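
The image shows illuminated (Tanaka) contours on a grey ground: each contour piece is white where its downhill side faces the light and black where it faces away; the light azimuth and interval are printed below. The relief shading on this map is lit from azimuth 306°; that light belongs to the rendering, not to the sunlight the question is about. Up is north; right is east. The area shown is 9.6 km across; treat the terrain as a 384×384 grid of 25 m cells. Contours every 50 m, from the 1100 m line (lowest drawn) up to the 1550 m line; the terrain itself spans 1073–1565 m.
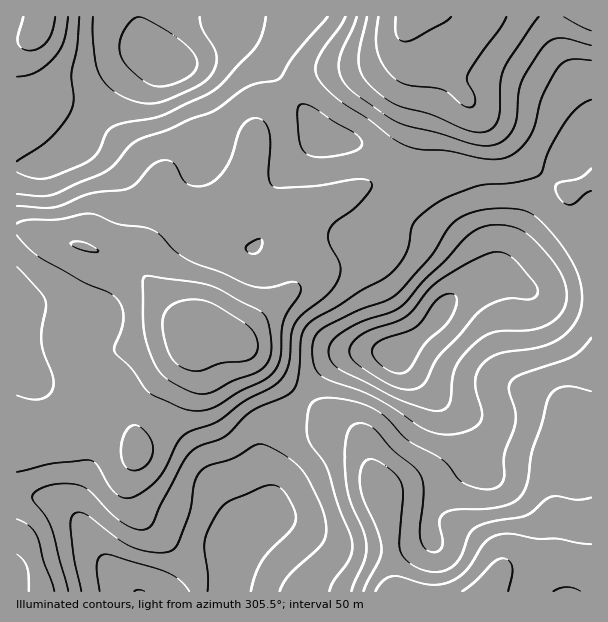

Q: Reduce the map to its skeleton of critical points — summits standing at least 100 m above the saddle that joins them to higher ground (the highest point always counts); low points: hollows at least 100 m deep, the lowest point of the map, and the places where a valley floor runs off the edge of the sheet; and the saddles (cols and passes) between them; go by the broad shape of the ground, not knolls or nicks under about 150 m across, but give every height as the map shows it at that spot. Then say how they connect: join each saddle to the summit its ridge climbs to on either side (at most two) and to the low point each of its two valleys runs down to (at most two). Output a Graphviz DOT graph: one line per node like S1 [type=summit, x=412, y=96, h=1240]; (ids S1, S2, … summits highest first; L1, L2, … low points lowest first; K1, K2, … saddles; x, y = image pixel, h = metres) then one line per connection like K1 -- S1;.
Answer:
graph terrain {
  S1 [type=summit, x=413, y=17, h=1565];
  S2 [type=summit, x=203, y=330, h=1544];
  S3 [type=summit, x=485, y=591, h=1520];
  S4 [type=summit, x=39, y=21, h=1375];
  L1 [type=low, x=396, y=353, h=1073];
  L2 [type=low, x=167, y=63, h=1112];
  L3 [type=low, x=140, y=591, h=1149];
  K1 [type=saddle, x=95, y=437, h=1364];
  K2 [type=saddle, x=402, y=164, h=1331];
  K3 [type=saddle, x=300, y=396, h=1292];
  K4 [type=saddle, x=17, y=167, h=1249];
  K1 -- S2;
  K1 -- L1;
  K1 -- L3;
  K2 -- S1;
  K2 -- S2;
  K2 -- L1;
  K2 -- L2;
  K3 -- S2;
  K3 -- S3;
  K3 -- L1;
  K3 -- L3;
  K4 -- S2;
  K4 -- S4;
  K4 -- L2;
}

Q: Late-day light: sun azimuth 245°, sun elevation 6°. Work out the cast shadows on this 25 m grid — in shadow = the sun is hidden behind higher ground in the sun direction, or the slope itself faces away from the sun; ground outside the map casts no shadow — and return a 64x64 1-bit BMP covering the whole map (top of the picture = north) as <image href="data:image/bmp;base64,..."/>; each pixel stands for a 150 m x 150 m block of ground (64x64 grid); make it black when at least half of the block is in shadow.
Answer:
<image width="64" height="64" href="data:image/bmp;base64,Qk0+AgAAAAAAAD4AAAAoAAAAQAAAAEAAAAABAAEAAAAAAAACAAATCwAAEwsAAAIAAAAAAAAA////AAAAAAAP4AAAABwAAB/gAAAAHgAAH/AAAAA/AAAf8AAAAB8AAB/wAAAAHgAAP+AAAAAcAAA/wAAAADwAAH+AAAAAPAAA/wAAAAA8AAA+AAAAADwAAAAAAAAAPgAAAAAAAAA/AAAAAOAAAH+AAAAA8AAAf4AAAADwAAD/wAAAAPAAAP/AAAAA8AAA/8AAAAAAAAD/wAAAAAAAAf/AAAAAAAAB/8AAAAAAAAP/gAAAAAAAD/+AAAAAAAAf/wAAAAAAA///AAAAAAAP//4AAAAAAB///AAAAAAAH//8AAAAAAA///gAAAAAAD//4AAAAAAA///AAAAAAAP//8AAAAAAB///jAAAAAAH//8eAAAAAA/4Dh4AAAAAD/gADgAAAAAP+AAAAAAAAAPgAAAAAAAAAAAAAAAAAAAAAAAAAAAAAAAAAAAAAAAAAAAAAAAAAAAAAAAAAABwAAAAAAAAAPAAAAAAAAAA8AAAAAAAAAAAAAAAAAAAAAAAAAAAAAAAAAAAAAAAAAAAAAAAAAAAAAAAAAIAAAAAAAAAAgAAAAAAAAAGAAABgAAAAAYAAAfgAAAAAAAAB/AAAAAAAAAP8AAEAAAAAA/4AAYAAAAAD/gB5gAAAAAH+AH4AAAAAAAAA/gAAAAAAAAP+AAAAAAAAA/4AAAAAAAAD/gAAAAAAAAP+AAAAAAAAA=="/>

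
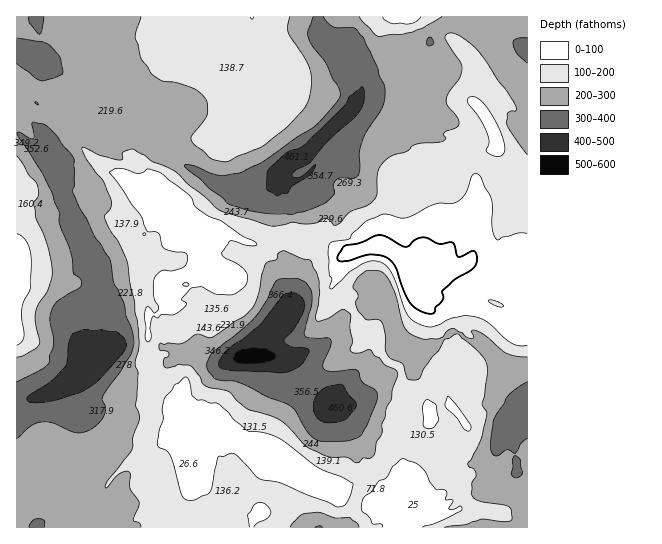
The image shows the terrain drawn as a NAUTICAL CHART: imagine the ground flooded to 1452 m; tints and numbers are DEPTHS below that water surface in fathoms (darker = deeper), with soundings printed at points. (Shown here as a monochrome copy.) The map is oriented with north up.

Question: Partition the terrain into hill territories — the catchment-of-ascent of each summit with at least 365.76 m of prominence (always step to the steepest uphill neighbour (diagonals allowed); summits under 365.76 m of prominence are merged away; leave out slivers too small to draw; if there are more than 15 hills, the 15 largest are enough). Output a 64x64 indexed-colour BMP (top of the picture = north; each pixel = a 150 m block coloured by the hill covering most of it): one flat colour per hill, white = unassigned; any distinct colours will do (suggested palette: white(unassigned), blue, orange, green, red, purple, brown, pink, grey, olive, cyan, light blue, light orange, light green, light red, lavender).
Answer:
<image width="64" height="64" href="data:image/bmp;base64,Qk12CAAAAAAAAHYAAAAoAAAAQAAAAEAAAAABAAQAAAAAAAAIAAATCwAAEwsAABAAAAAAAAAA////ALR3HwAOf/8ALKAsACgn1gC9Z5QAS1aMAMJ34wB/f38AIr28AM++FwDox64AeLv/AIrfmACWmP8A1bDFABERERERERERERERERERERERERERERERERERERERERERERERERERERERERERERERERERERERERERERERERERERERERERERERERERERERERERERERERERERERERERERERERERERERERERERERERERERERERERERERERERERERERERERERERERERERERERERERERERERERERERERERERERERERERERERERERERERERERERERERERERERERERERERERERERERERERERERERERERERERERERERERERERERERERERERERERERERERERERERERERERERERERERERERERERERERERERERERERERERERERERERERERERERERERERERERERERERERERERERERERERERERERERERERERERERERERERERERERERERERERERERERERERERERERERERERERERERERERERERERERERERERERERERERERERERERERERERERERERERERERERERERERERERERERERERERERERERERERERERERERERERERERERERERERERERERERERERERERERERERERERERERERERERERERERERERERERERERERERERERERERERERERERERERERERERERERERERERERERERERERERIiEREREREREREREREREREREREREREREREREREREREREiIiERERERERERERERERERERERERERERERERERERERESIiIhERERERERERERERERERERERERERERERERERERERIiIiIREREREREREREREREREREREREREREREREREREREiIiIiIhERERERERERERERERERERERERERERERERERESIiIiIiERERERERERERERERERERERERERERERERERERIiIiIiIREREREREREREREREREREREREREREREREREREiIiIiIhERERERERERERERERERERERERERERERERERESIiIiIiERERERERERERERERERERERERERERERERERERIiIiIiIREREREREREREREREREREREREREREREREREREiIiIiIhERERERERERERERERERERERERERERERERERESIiIiIiIRERERERERERERERERERERERERERERERERERIiIiIiIhEREREREREREREREREREREREREREREREREREiIiIiIiERERERERERERERERERERERERERERERERERESIiIiIiIRERERERERERERERERERERERERERERERERERIiIiIiIhEREREREREREREREREREREREREREREREREREiIiIiIhERERERERERERERERERERERERERERERERERESIiIiIhERERERERERERERERERERERERERERERERERERIiIiIiEREREREREREREREREREREREREREREREREREREiIiIiIRERERERERERERERERERERERERERERERERERESIiIiIRERERERERERERERERERERERERERERERERERERIiIiIhEREREREREREREREREREREREREREREREREREREiIiIiERERERERERERERERERERERERERERERERERERESIiIiERERERERERERERERERERERERERERERERERERERIiIiIREREREREREREREREREREREREREREREREREREREiIiIRERERERERERERERERERERERERERERERERERERESIiIRERERERERERERERERERERERERERERERERERERERIiIhEREREREREREREREREREREREREREREREREREREREiIhERERERERERERERERERERERERERERERERERERERESIiIRERERERERERERERERERERERERERERERERERERERIiEREREREREREREREREREREREREREREREREREREREREiERERERERERERERERERERERERERERERERERERERERESERERERERERERERERERERERERERERERERERERERERERERERERERERERERERERERERERERERERERERERERERERERERERERERERERERERERERERERERERERERERERERERERERERERERERERERERERERERERERERERERERERERERERERERERERERERERERERERERERERERERERERERERERERERERERERERERERERERERERERERERERERERERERERERERERERERERERERERERERERERERERERMREREREREREREREREREREREREREREREREREREREREREzMxERERERERERERERERERERERERERERERERERERERETMzMxERERERERERERERERERERERERERERERERERERETMzMzMRERERERERERERERERERERERERERERERERERERMzMzMRERERERERERERERERERERERERERERERERERERMzMzMxEREREREREREREREREREREREREREREREREREREzMzMzMxERERERERERERERERERERERERERERERERERERMzMzMzMREREREREREREREREREREREREREREREREREREzMzMzMzERERERERERERERERERERERERERERERERERETMzMzMzMzMxERER"/>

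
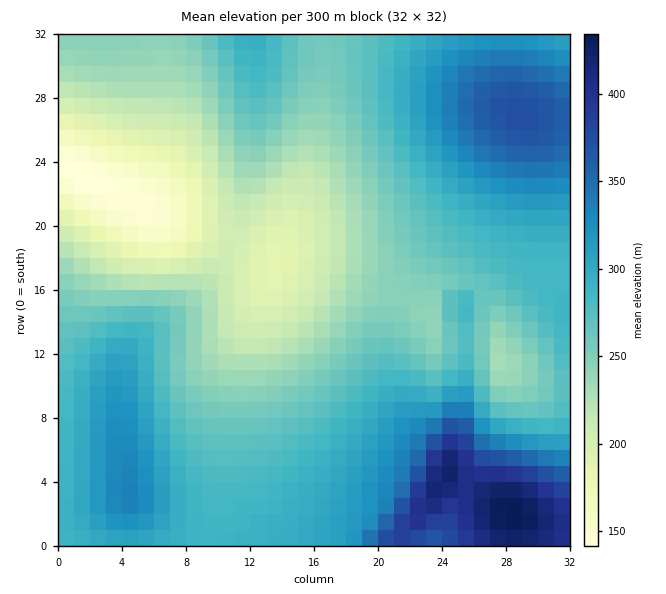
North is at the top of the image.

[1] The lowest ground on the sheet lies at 140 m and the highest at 435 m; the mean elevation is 275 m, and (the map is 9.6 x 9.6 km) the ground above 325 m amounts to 15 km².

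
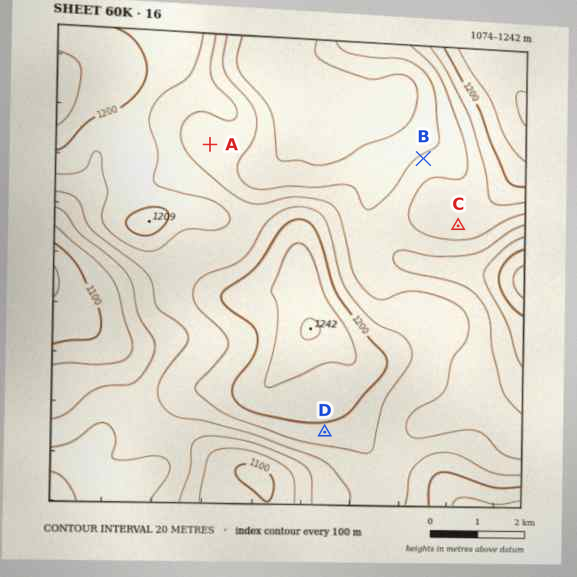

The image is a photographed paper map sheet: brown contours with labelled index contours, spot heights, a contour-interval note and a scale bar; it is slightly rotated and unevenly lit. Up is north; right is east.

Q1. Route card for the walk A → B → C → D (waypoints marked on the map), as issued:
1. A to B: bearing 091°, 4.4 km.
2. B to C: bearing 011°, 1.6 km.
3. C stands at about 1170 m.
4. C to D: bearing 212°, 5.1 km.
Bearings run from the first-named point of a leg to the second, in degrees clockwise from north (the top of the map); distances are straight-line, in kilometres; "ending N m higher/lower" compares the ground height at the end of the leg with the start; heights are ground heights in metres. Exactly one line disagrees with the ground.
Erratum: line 2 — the bearing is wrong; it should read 151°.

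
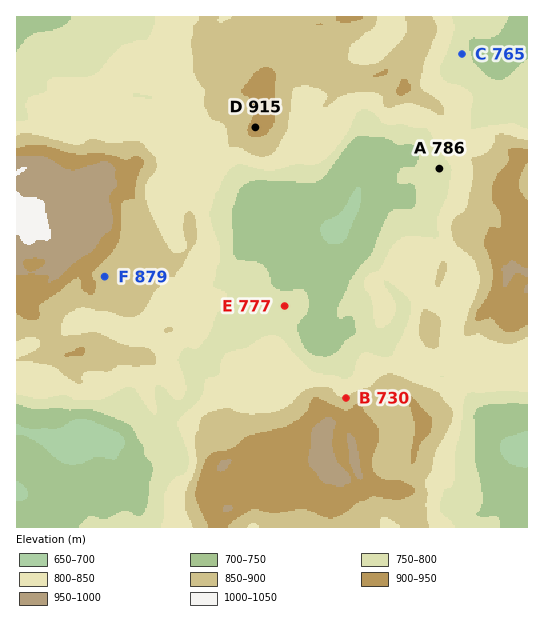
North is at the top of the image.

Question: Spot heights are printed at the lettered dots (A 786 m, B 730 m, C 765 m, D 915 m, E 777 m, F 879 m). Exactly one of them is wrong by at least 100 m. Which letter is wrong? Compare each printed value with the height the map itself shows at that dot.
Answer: B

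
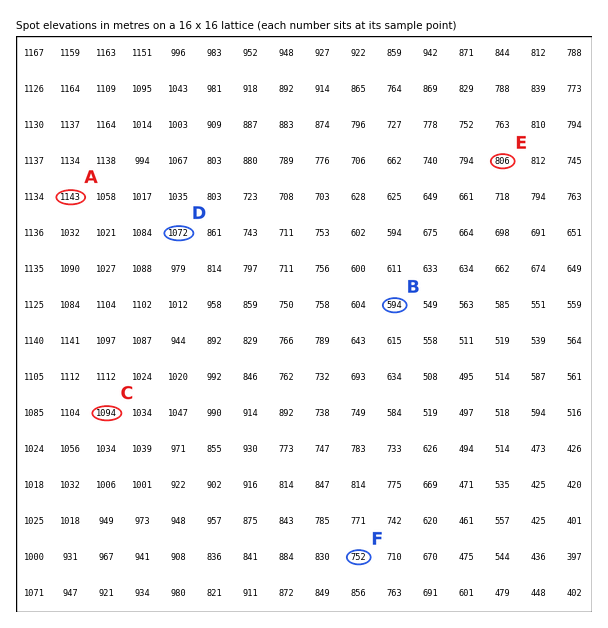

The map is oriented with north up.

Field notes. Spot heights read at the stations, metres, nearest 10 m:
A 1140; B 590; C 1090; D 1070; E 810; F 750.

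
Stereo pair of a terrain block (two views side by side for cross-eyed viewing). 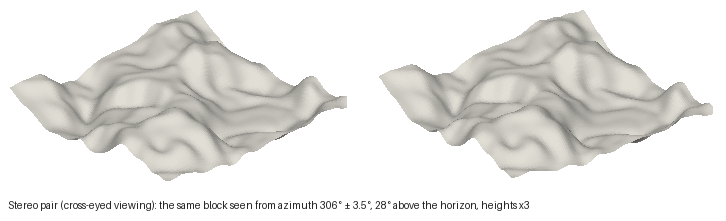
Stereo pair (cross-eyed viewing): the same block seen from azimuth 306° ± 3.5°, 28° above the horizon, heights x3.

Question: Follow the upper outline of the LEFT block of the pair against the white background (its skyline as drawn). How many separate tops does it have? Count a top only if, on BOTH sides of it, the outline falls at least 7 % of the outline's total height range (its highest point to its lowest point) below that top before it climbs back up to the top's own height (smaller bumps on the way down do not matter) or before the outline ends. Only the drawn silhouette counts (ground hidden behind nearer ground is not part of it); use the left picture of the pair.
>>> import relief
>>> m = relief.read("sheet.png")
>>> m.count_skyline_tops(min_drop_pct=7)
3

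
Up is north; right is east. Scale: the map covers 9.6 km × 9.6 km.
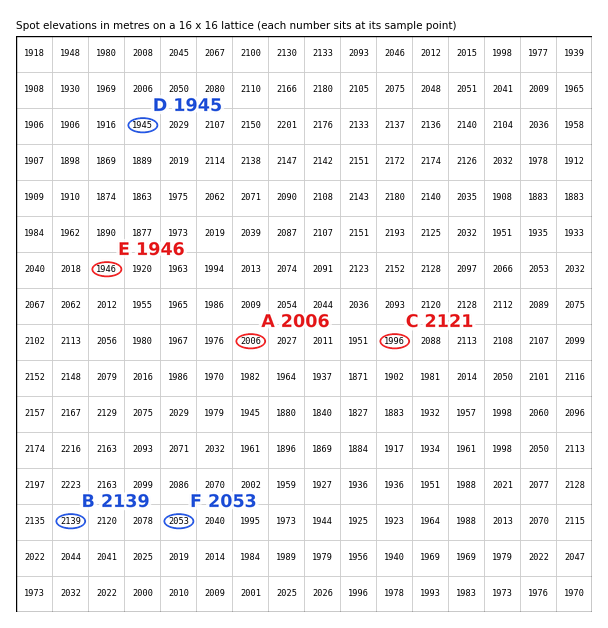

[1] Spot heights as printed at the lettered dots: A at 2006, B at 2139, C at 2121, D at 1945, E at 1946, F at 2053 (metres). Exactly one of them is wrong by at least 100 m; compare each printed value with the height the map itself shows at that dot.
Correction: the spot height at C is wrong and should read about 1996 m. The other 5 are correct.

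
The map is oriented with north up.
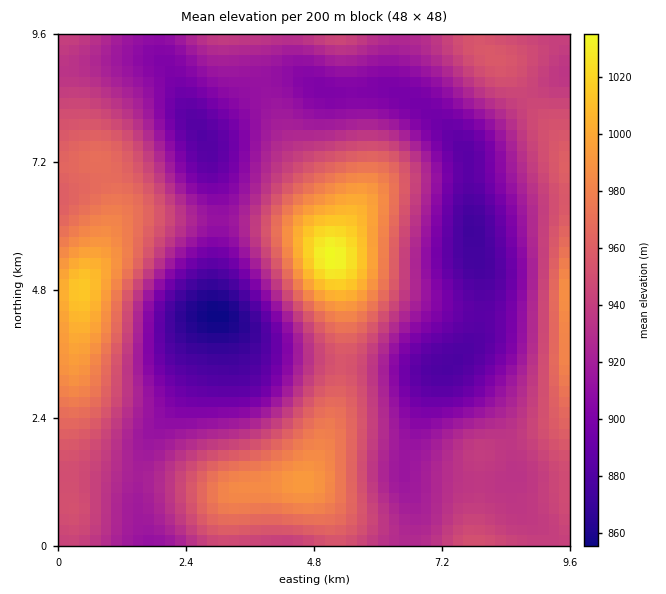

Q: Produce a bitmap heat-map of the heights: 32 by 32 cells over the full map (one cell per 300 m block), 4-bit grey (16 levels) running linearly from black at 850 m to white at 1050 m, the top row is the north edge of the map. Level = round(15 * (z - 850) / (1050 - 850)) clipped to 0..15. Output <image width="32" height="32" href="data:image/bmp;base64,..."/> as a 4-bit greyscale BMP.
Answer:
<image width="32" height="32" href="data:image/bmp;base64,Qk12AgAAAAAAAHYAAAAoAAAAIAAAACAAAAABAAQAAAAAAAACAAATCwAAEwsAABAAAAAAAAAAAAAAABEREQAiIiIAMzMzAERERABVVVUAZmZmAHd3dwCIiIgAmZmZAKqqqgC7u7sAzMzMAN3d3QDu7u4A////AHdmVVZ3h3d3iIdmZnd3d3d3dlVWeJmImZmHZlZ3d3d3h3ZVZ4mqqqqph2VWZ3dnd4d2VWeJqqq7qodlVmZmZnd3dlVniZqqq6qHVVZmdmZ3iHZVZniJmaqph2VVZ3dneIh2VVVmd3iaqYdlVWZ2Z3iYh2VVVVVniZmHZURVZmeImYdlRERERXiZh2RERFVniaqYZUMzMzRniYdUMzNFV4mqmGVDIiIzVoiHVDIjNFaJu6hkMiIiI0Z4h1QyIjNGirupZDIRESNGeIdkMyIjRoq7uXQxEREjV4mYZUMzI0aKvLl1MRARJGiaqXZUMzNFiszKdTIREjV5u7qHVDMjRYrMyoZDIiNGm83Ll1QyIjV6vMuXZDI0V6ze25dUMiI1eau6mHVERWis7tuXVDIiRXmaqph2VEV5vN3LmGQyI0V4maqZh1VVeavMy6hkMiNGeImZmXZURWiau7uoZTIjRniJmZh1Q0Vniaq7qHUzNFZ4mZmHZDM0VniJmph1MzRWeJmZh1QyNFZneIiHZDM0Z4iIiHZTMjRVZmZ3dlQzNWeIiId1QyM0VVVVVVRDNEVniHd2ZUMzRFVUREREREVWd3d3ZlVDNEVVRERERERWd3d3ZmVUREVVVURERERFZ3iHdmZlVERVVVVVVlVVVneIh3d2ZVRFZmZmZnd2ZmZ4iHd3"/>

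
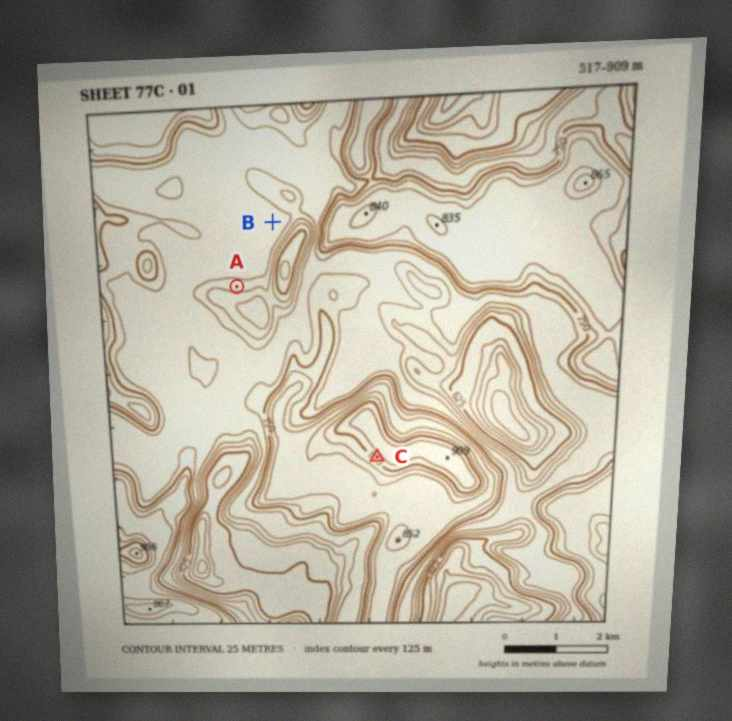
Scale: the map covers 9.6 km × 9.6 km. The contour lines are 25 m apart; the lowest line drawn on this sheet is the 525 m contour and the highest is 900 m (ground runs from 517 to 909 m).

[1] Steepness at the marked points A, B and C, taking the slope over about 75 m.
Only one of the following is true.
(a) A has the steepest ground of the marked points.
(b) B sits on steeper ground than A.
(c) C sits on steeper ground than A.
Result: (c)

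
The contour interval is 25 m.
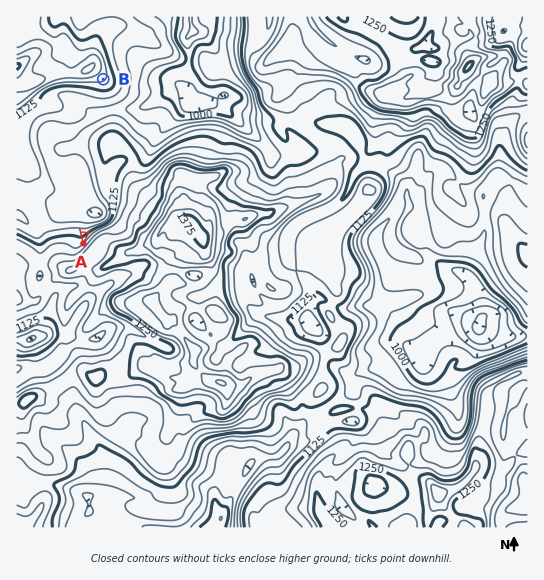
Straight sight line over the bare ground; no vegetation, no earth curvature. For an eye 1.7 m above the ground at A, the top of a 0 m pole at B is visible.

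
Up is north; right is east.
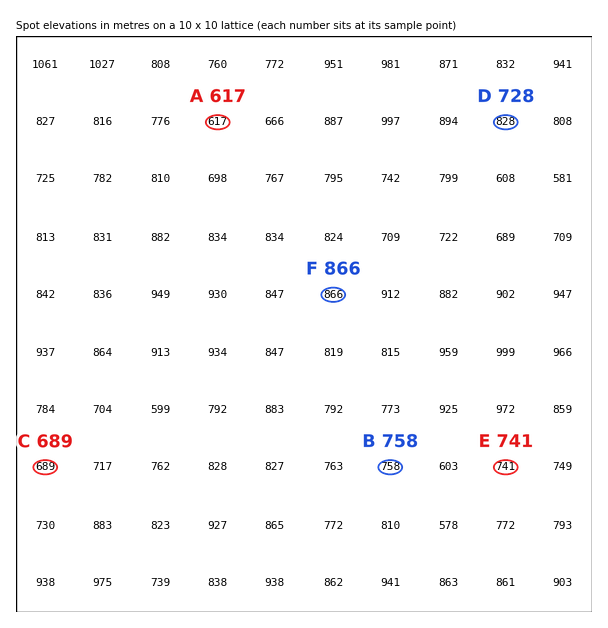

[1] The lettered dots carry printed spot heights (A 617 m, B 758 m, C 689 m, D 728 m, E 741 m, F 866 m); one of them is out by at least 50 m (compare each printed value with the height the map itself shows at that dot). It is D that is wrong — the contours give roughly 828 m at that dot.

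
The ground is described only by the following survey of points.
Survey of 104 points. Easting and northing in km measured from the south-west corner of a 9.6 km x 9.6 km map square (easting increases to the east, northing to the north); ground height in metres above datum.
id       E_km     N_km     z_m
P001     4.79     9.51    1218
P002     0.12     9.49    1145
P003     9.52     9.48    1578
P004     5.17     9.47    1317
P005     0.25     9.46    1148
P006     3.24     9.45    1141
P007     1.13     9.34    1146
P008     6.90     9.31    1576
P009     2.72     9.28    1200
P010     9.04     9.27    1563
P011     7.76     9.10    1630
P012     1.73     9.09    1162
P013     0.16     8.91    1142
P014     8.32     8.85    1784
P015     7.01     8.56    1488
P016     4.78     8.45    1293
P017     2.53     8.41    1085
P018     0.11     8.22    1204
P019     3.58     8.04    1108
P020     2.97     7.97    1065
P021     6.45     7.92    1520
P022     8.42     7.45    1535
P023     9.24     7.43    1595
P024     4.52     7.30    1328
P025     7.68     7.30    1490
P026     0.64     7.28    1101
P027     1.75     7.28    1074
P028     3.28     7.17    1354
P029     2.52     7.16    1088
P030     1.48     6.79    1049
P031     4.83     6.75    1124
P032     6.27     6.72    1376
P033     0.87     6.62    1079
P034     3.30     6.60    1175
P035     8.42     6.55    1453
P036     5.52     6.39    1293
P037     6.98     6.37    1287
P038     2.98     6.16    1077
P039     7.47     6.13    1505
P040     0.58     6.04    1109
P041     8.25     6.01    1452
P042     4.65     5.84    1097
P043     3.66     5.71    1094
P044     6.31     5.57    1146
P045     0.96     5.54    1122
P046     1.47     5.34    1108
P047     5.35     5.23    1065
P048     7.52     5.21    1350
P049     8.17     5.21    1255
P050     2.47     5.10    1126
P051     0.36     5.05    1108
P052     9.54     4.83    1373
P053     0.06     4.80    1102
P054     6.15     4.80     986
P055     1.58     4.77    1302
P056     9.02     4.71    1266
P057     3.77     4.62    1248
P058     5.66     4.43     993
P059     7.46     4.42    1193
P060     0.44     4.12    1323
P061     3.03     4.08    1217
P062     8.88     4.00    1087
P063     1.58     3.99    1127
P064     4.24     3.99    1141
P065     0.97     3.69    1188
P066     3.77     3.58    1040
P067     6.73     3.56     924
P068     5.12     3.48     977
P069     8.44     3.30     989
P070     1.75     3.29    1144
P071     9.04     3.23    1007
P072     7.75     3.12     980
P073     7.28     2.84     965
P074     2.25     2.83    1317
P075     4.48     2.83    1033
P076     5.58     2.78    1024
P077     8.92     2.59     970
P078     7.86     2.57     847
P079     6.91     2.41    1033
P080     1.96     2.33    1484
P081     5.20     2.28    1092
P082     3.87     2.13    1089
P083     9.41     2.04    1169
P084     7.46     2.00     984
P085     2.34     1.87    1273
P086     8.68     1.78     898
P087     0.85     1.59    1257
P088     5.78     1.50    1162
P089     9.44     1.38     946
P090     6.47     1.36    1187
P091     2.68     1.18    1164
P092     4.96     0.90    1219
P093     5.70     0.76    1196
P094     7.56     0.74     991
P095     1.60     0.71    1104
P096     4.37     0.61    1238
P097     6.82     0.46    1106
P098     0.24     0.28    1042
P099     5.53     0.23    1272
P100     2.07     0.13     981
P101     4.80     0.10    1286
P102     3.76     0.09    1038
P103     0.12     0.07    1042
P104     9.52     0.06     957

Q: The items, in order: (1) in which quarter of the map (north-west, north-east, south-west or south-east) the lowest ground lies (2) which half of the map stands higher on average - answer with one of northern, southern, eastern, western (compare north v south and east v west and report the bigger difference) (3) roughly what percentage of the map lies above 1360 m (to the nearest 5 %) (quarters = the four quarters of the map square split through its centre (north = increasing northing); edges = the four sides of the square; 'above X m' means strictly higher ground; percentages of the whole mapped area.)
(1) The lowest point lies in the south-east quarter of the map.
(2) Taken as a whole, the northern half is higher than the southern.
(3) About 20 % of the map lies above 1360 m.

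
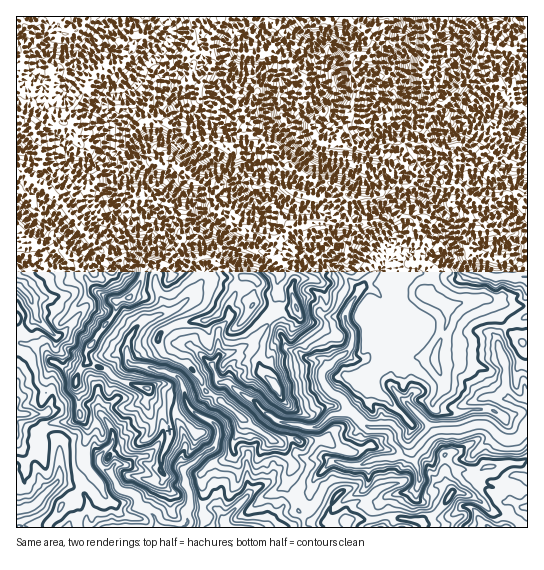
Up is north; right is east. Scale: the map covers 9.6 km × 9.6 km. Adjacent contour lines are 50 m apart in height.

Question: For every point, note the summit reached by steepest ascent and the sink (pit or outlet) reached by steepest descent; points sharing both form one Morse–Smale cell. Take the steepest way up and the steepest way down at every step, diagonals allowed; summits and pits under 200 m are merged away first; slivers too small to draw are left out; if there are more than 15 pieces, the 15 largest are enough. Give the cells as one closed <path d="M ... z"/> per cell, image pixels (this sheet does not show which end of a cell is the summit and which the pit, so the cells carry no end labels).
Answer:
<path d="M494 155l-3 10 14 7 8 10-16 6-10 0-13-8-17-4-5 7 1 15-11 3-3 4-1-2-7 0-13 8-4 0-3 3-3 9-13 12-7 10-5 22-16 13-8 11-23-24-5-8-10 4-36-2-2 4 10 14-1 16 3 12-9 2-17-1-10-5-5 0-1-10 4-11-4-5-11 0-10 10-12 24-5 5-8 4-32 4-12 7-4 6 1 12 6 7 23 9 11 13 4 11 5 4 22 15 19 17 34 22 3 8 6 8-8 23 11 16 1 7 17 14 13 0 2 5 199-1 0-358-23-8z"/><path d="M325 16l-308 0-1 154 29 17 22 22 21 29 27 22 28 5 7-4 9 2 8 4 6 9 9-4 12-13 12-3 12 5 15 12 10 4 10 0 4 5-4 11 1 10 5 0 10 5 24 0 3-2-4-11 1-16-11-16-11 2-16-9-18-1-5-5-1-9-20-12 10-14-3-26 7 0 8-4 17 18 22-9 3-15-20-10-3-3 0-8 11-12 2-9 7-10-4-13 3-33-10-11 15-13 9-24 14 6 10 8 5 0 12-8 8 0 7-7 8 0 8 4 5 0 5-3-21-14-17 2z"/><path d="M206 256l-12 3-12 13-9 4-11-12-9-3-6 2-11 27-6 7-14 5 0 8-3 5-25 32-3 6 2 9-6 5-4 10-20-14-6-2-10-14-7-3-18-1 1 185 311-1-1-4-13 0-5-3-12-11-1-7-11-16 8-23-6-8-3-8-34-22-19-17-22-15-5-4-4-11-11-13-23-9-6-7-1-12 11-10 11-4 26-3 8-4 5-5 12-24 11-10-10-4-15-12z"/><path d="M349 32l-8 0-7 7-8 0-12 8-8-2-7-6-13-7-10 25-15 13 10 11-3 33 4 13-7 10-2 9-11 12 0 8 23 13-2 11-3 6-20 7-17-18-8 4-7 0 3 26-10 14 20 12 1 9 5 5 18 1 16 9 11-2-1-13-4-9 16-14 18-4 36 0 4-26 22 0 25-12 9 2 8-5 1-21-1-10-4-4-14-4-22 12-17-8-13-18 11-40-5-14 0-17 4-3 12 1 6-7 0-6-6-10-10 3z"/><path d="M19 171l-3 0 0 171 25 5 10 14 6 2 20 14 4-10 6-5-2-9 3-6 25-32 3-5 0-8 14-5 6-7 9-24-22-6-8 0-10-7-17-15-21-29-22-22z"/><path d="M427 143l-14 6 3 12 0 16-3 7-6 3-9-2-25 12-22 0-4 26-36 0-18 4-16 14 4 9 2 12 38 1 10-4 5 8 23 24 6-9 18-15 5-22 7-10 13-12 3-9 3-3 4 0 13-8 7 0 1 2 3-4 11-3-1-15 5-7 17 4 13 8 10 0 16-6-8-10-14-7 2-10-4-3-22-7-30 6z"/><path d="M527 16l-94 0-6 9 0 8 4 6-4 43 6 20 4 3 6 0 31-30 33 13 6 14 14 10z"/><path d="M409 23l-6 4-16 0-4 2-14 2-2 2 6 10-1 8-5 5-12-1-4 3 0 17 5 14-11 40 13 18 17 8 22-12 18 5 12-6 0-20-8-2-11-15 0-48 7-18 0-6z"/><path d="M474 75l-31 30-8-1-8 17 8 2 11 8 5 1 20-16 15-3 1 6 6 11 11 8-11 16 12 7 22 7 1-55-15-11-6-14z"/><path d="M431 16l-42 0-4 7-20 8 18-2 4-2 16 0 6-4 3 4 3 12-7 18 0 48 14 16 5 0 1-6 7-8-8-25 0-11 4-17 0-15-4-6 0-8z"/><path d="M486 113l-15 3-20 16-5-1-11-8-8-2 0 21 10 9 30-6 26 10 11-17-11-8-6-11z"/><path d="M387 16l-61 0-1 3 12 2 9-2 20 12 19-8 3-4z"/>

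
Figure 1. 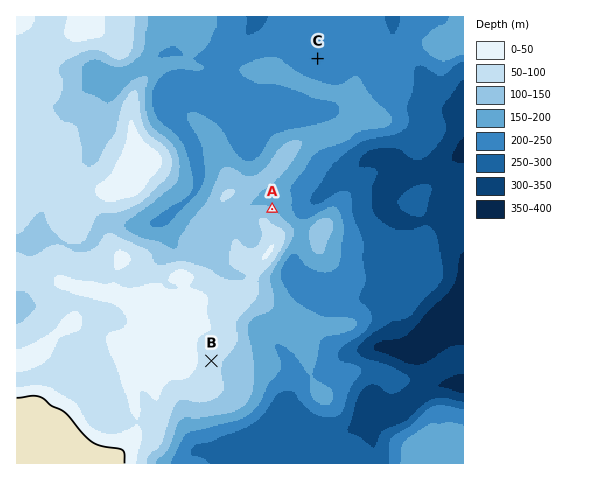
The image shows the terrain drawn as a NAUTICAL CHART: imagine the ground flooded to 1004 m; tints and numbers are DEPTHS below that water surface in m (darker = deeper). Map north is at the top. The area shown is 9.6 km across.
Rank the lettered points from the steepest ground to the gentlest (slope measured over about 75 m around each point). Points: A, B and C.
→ A B C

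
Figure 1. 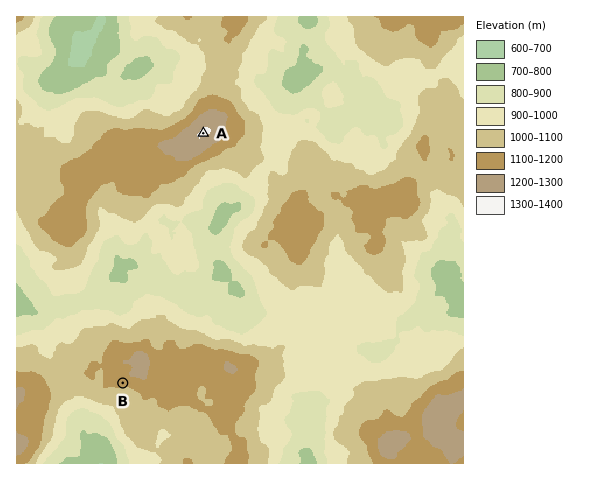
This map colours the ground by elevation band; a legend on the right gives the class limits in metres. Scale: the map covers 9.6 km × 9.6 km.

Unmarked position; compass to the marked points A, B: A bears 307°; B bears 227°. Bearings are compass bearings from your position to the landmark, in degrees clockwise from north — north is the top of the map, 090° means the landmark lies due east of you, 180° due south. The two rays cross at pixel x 307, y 211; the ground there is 1140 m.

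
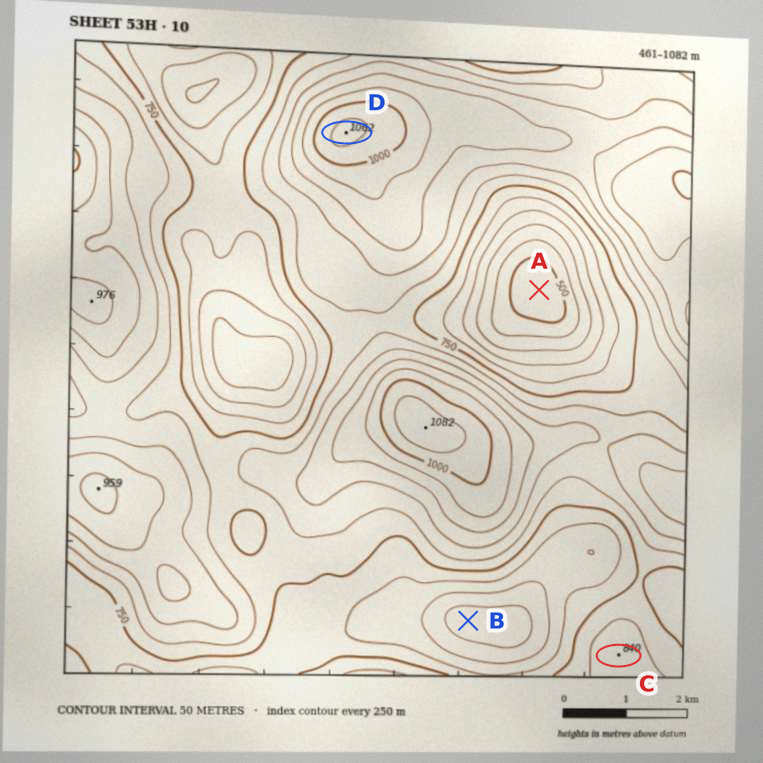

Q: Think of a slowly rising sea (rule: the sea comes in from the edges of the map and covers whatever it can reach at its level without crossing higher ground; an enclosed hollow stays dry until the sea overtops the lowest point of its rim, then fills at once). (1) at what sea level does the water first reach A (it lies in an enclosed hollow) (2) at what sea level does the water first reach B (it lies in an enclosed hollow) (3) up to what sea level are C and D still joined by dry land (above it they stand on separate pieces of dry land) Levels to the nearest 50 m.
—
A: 800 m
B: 700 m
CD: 750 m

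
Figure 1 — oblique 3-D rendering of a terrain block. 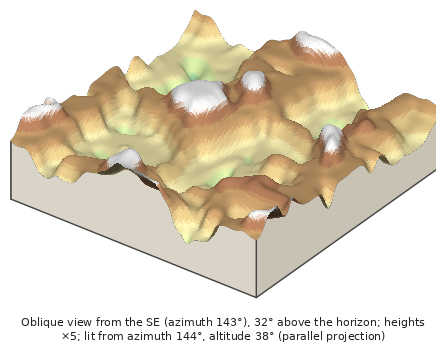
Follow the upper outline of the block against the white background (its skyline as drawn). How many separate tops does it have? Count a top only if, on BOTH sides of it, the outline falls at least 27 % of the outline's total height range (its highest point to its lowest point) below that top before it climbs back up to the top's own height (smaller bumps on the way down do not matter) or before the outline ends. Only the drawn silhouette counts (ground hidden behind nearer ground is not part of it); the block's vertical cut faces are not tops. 1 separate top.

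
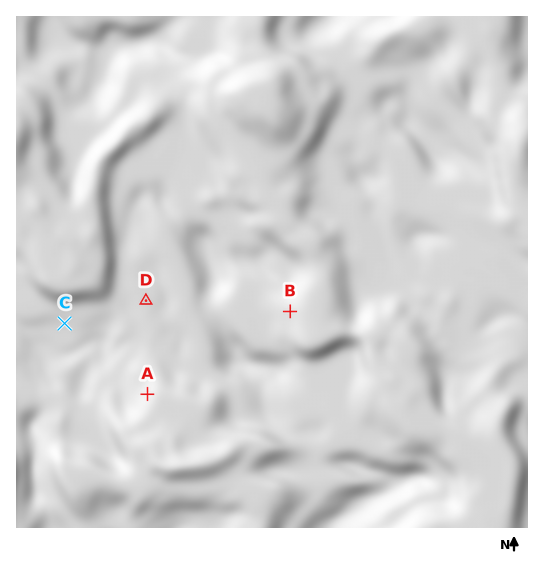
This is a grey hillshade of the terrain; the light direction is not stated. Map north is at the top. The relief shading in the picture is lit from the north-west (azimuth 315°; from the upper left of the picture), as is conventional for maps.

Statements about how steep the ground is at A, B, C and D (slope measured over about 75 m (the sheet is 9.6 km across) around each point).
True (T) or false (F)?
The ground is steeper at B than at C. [T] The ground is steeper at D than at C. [F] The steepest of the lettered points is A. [T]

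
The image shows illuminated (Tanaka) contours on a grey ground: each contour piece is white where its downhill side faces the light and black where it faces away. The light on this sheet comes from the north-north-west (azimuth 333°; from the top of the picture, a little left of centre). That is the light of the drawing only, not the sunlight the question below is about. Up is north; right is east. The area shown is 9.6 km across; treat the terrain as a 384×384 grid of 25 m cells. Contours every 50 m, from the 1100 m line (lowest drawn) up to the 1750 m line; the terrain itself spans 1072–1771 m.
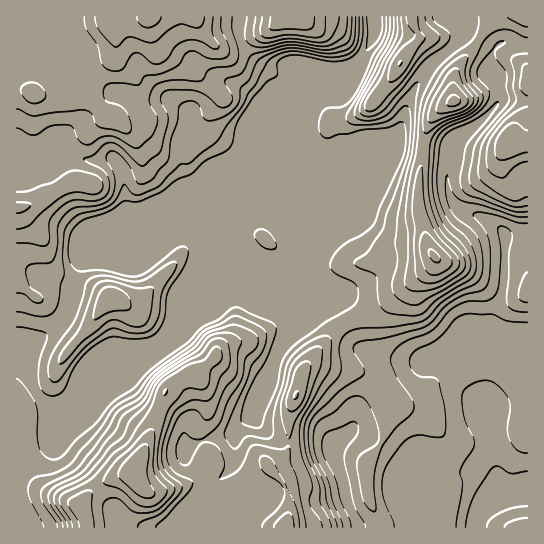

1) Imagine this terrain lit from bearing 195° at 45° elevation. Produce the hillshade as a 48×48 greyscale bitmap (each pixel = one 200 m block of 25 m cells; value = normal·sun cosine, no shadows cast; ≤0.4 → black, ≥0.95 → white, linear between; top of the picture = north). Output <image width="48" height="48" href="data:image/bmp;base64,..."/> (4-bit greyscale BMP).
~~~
<image width="48" height="48" href="data:image/bmp;base64,Qk32BAAAAAAAAHYAAAAoAAAAMAAAADAAAAABAAQAAAAAAIAEAAATCwAAEwsAABAAAAAAAAAAAAAAABEREQAiIiIAMzMzAERERABVVVUAZmZmAHd3dwCIiIgAmZmZAKqqqgC7u7sAzMzMAN3d3QDu7u4A////AIit25d4rNypiZiIhlVFQjeqdXiIiIh2VIm9y4eJvdypmJmIh1VFQki6ZoiIiIh2VZqql3irzcuqmImZiIZWQ2moV4iIiImId5l0Iki825dniYiJmpdnRHqnaIiIiImZmIdSACabuWITeZh4qpZlFIqXeIiJmImZmYdUMzRniFIUaZh4mXZiBZqYiZiZqYmZqodmVURERlNXh3ZnhldRN5h4mZmqqZmaq5h2ZlRDNFV4h2VmQ1hSaId4maqqmIiaq4h3dlRFVFaImYd1JIhUeZiImaqph3eZqoh4h2RGZWeJqqiFV5p3mqmZmaqZh3eJmYd4iHZERGibu6iHeJuZq6qqqZmYd3iZmXeKqIhSElmry6iIh3qpqqq6qYiId4mZmXerqIh0Ijeay5mZiGeYmqu6l2Z3eJmqqXirqIiHYxFpuomYmXaImqqpdmZ3iaqqqYmaqYiIhhAEd5qHmYZoiYmIdmd3iaqqmImIqqmIiFAAFZhoqYVGd3d3d4iIiJmZiImHirqpqpYgA2ZpmYUkZniJmZqZiIiIiJmXaLy83cp0ERJXd4cyRoqru7y6mIiImaqpZqzN7cqIUAAzNXdkRpq8zN3LmZmaqrzKh4vNy5iIhREiI2iHZnmrvN3KqqqrzMy6mHm7qId4iHUzRniIdmeJq8y6u7u7vKqYiHeHZneIiIhmiIiIiIiZq8zMzNy6q5h3iXUhEliZiIiIiIiZmqqpmqzd3duZiYiJh1IAATaZiIiIiJmZq7uqmJvNzKh4iJmpZEMkVUN5iIiIiaqYmaqqmYq7qGZomKu5VXeIiHVHiIiIq6h3d3eImZmnMjVoiLunZ4iIiIhleIiJunZ4h2ZniZlyADVoiLuWeZmIiIiGeIiJhleIiHZmeZlRATRoqrqImrupiIiIiIiIZXiIiIdmeKlREkac3aqqrN3LqpiIiIiIiIiIiIiHeJlSNpvv/2eave7LzLqYiIiIiIiIiIiIZ4lCat7/7UVovMuZvcupmIiIiIiIiIiId3hUi97dumZWeIZXrLu7uYiIiIiIiIiIdnhVmqzLmIh2ZUNHu6qruqmIiIiIiIiIhmdmiIq7qZmYd3d726qZq7qYiIiImZiIh1d2iIiru6qpmrq926mJq7qYiIiIqqmYiXeHiHeKuqqqq7veyZiJmqmIiIiJu7u7upipqnRHh7uruqvMmIiJmaqYiIiJqrzu3Ki8zbYjVru7u6qYeIZ4mbupiIiJd4ru3Lid7ttiNsy7qql2eHZ5q7uZmIiIdVWcu7hp3KmVV6qIiIiImYirzLh5qZmIdmQnq7lVdjSJmnZneImqqavMy5eKqqmIiIcjm7pkUgJ6mmZoiIq7qbzLuqu6mpiJmplTa6qFREaKmIiIiJq7msu6msypqqrN7tuEN5qnNHmqloiIiJqqq7qavMp5ze///+uUI3m6dHmZdoiJmau6rLqrzJVq3////bh1NGmphmmpmomZmqu6q7qrumV5rO7tuZVGZplkaIm8zJmZmaupq7qqqWaIic3KiHQ3iKgyaJi83A=="/>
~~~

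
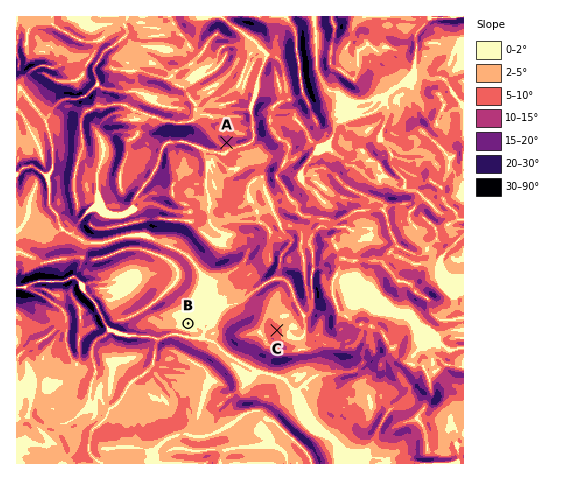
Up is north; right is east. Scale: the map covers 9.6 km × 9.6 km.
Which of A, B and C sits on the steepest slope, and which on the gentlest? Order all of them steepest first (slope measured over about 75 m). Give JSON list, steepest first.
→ ["A", "C", "B"]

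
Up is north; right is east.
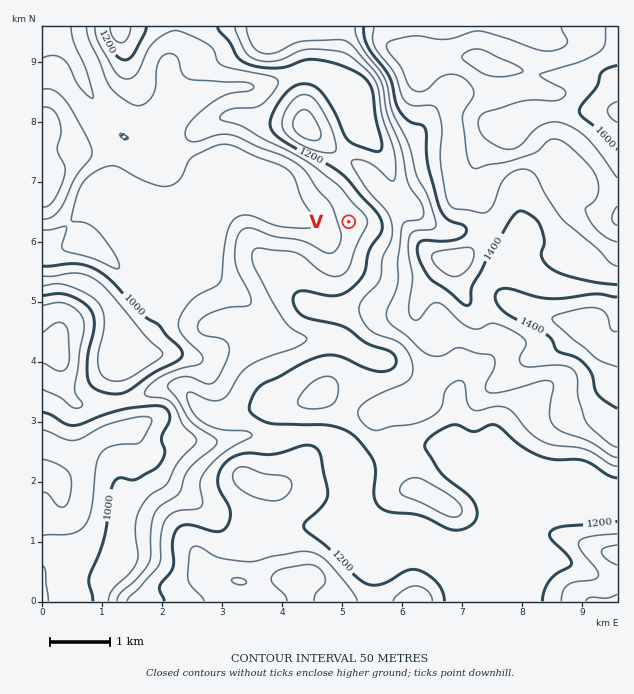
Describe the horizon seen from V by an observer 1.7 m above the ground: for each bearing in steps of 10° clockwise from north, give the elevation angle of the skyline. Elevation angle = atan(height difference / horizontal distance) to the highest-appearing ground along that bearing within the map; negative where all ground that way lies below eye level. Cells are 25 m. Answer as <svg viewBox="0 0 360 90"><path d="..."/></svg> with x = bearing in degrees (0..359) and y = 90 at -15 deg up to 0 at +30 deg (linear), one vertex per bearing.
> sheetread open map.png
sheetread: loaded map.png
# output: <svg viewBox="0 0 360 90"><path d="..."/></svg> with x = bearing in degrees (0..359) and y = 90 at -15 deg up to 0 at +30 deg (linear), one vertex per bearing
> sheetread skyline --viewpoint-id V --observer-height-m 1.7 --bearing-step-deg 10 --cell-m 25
<svg viewBox="0 0 360 90"><path d="M0 45l10-3 10-4 10-2 10-1 10-1 10 1 10 2 10 1 10 0 10-2 10-2 10 3 10 4 10 2 10 3 10 1 10 2 10 2 10 1 10 1 10 0 10 1 10 1 10 1 10 1 10 2 10 2 10-2 10 0 10 1 10-3 10-2 10-7 10-2 10 1"/></svg>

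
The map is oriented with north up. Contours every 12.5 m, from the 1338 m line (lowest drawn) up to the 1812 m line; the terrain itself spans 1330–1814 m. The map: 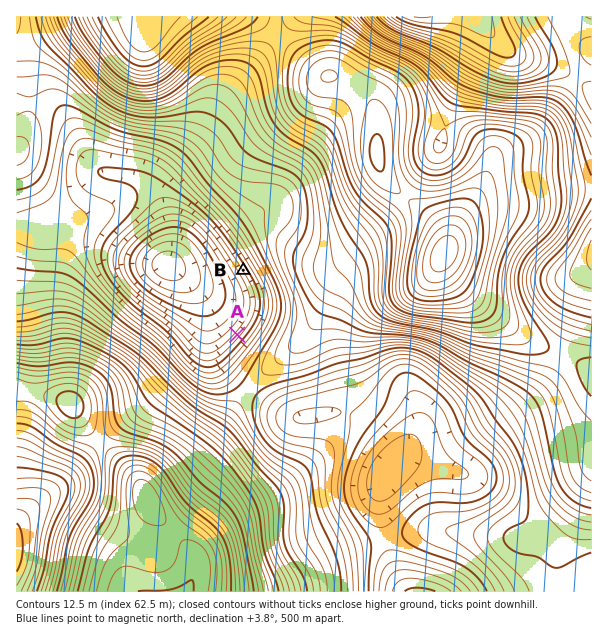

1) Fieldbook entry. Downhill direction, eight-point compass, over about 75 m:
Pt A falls NW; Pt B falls SW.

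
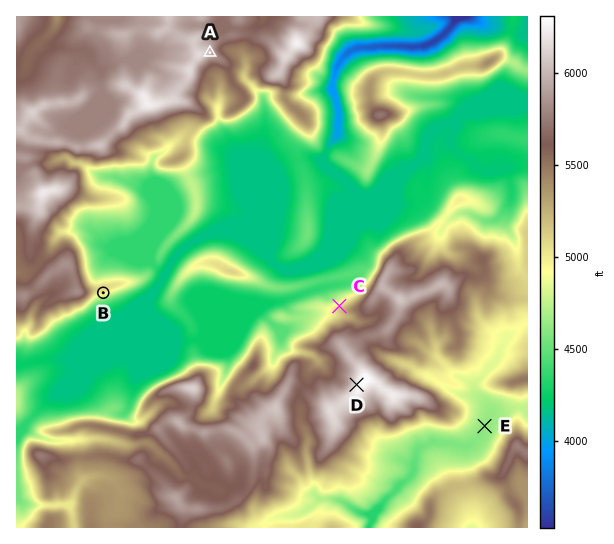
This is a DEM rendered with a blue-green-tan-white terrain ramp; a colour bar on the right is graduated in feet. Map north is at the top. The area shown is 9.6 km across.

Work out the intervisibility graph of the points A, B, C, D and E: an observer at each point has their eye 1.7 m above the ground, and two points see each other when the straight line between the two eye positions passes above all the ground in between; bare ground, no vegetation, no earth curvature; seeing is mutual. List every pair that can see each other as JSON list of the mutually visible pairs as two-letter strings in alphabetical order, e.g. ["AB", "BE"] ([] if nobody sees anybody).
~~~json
["AC", "AD", "BC", "BD"]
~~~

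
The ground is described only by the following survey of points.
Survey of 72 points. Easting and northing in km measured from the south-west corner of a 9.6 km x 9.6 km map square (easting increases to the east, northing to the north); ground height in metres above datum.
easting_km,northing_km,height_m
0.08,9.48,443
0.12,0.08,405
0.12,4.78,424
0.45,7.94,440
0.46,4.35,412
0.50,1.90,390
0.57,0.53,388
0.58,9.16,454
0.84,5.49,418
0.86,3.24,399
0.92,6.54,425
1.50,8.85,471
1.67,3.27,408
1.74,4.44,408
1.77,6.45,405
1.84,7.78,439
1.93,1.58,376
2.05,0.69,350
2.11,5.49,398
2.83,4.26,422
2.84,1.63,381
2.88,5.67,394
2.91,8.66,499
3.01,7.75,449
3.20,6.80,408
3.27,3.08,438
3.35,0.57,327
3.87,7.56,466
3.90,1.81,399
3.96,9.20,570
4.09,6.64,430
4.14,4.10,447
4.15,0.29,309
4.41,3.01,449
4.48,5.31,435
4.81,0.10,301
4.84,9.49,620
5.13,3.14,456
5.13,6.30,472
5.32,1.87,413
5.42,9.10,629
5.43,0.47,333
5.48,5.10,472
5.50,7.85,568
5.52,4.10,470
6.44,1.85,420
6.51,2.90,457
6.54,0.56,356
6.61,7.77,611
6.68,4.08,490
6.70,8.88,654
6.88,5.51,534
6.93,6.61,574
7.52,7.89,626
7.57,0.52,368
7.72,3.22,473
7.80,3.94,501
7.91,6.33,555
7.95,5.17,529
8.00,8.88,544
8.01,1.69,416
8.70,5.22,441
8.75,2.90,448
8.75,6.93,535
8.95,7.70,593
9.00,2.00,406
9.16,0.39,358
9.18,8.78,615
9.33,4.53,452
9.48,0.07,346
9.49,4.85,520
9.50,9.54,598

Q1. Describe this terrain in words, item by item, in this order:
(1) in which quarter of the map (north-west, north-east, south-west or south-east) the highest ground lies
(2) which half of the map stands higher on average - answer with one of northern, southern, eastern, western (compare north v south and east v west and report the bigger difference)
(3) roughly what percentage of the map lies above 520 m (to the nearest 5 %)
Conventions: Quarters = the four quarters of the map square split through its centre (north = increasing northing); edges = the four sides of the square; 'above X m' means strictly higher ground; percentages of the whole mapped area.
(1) The highest ground is in the north-east quarter.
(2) Taken as a whole, the northern half is higher than the southern.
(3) Ground above 520 m makes up about 20 % of the sheet.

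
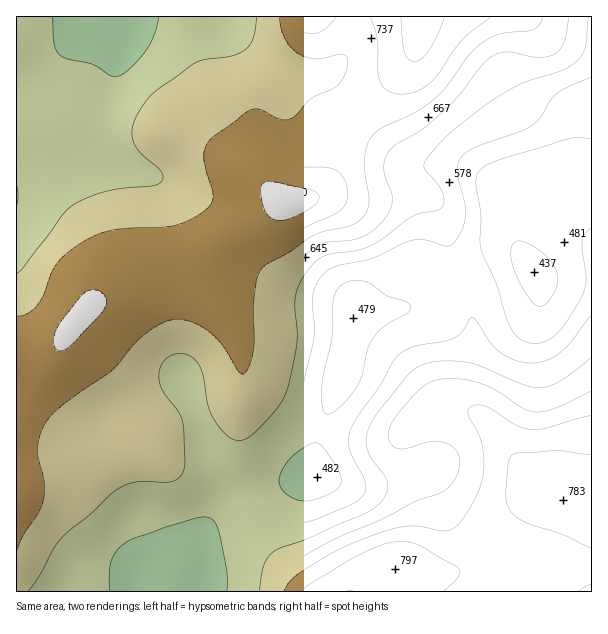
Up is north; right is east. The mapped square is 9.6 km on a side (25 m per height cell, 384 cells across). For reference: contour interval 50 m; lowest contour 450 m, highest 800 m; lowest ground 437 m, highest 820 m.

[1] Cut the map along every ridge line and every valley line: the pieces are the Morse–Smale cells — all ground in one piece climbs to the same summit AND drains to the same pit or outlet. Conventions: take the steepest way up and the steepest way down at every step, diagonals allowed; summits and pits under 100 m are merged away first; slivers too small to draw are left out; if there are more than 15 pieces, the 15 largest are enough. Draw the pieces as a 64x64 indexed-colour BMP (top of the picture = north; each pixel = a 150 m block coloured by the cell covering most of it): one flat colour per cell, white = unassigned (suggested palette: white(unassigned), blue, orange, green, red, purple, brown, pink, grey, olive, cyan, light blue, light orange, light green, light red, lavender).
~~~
<image width="64" height="64" href="data:image/bmp;base64,Qk12CAAAAAAAAHYAAAAoAAAAQAAAAEAAAAABAAQAAAAAAAAIAAATCwAAEwsAABAAAAAAAAAA////ALR3HwAOf/8ALKAsACgn1gC9Z5QAS1aMAMJ34wB/f38AIr28AM++FwDox64AeLv/AIrfmACWmP8A1bDFABERERERERERERESIiIiIiIiIiIiIiIiIiIiIiIiIiIiERERERERERERERIiIiIiIiIiIiIiIiIiIiIiIiIiIiIREREREREREREREiIiIiIiIiIiIiIiIiIiIiIiIiIiIhERERERERERERESIiIiIiIiIiIiIiIiIiIiIiIiIiIiERERERERERERERIiIiIiIiIiIiIiIiIiIiIiIiIiIiIREREREREREREREiIiIiIiIiIiIiIiIiIiIiIiIiIiIhERERERERERERESIiIiIiIiIiIiIiIiIiIiIiIiIiIiERERERERERERERIiIiIiIiIiIiIiIiIiIiIiIiIiIiIRERERERERERERESIiIiIiIiIiIiIiIiIiIiIiIiIiIhEREREREREREREREiIiIiIiIiIiIiIiIiIiIiIiIiIiERERERERERERERERIiIiIiIiIiIiIiIiIiIiIiIiIiIREREREREREREREREREiIiIiIiIiIiIiIiIiIiIiIiIhERERERERERERERERERERESIiIiIiIiIiIiIiIiIiIiERERERERERERERERERERERIiIiIiIiIiIiIiIiIiIiIREREREREREREREREREREREiIiIiIiIiIiIiIiIiIiIhERERERERERERERERERERESIiIiIiIiIiIiIiIiIiIiERERERERERERERERERERERIiIiIiIiIiIiIiIiIiIiIRERERERERERERERERERERESIiIiIiIiIiIiIiIiIiIhERERERERERERERERERERERIiIiIiIiIiIiIiIiIiIiEREREREREREREREREREREREiIiIiIiIiIiIiIiIiIiIRERERERERERERERERERERERIiIiIiIiIiIiIiIiIiIhEREREREREREREREREREREREiIiIiIiIiIiIiIiIiIiERERERERERERERERERERERERIiIiIiIiIiIiIiIiIiIREREREREREREREREREREREREiIiIiIiIiIiIiIiIiIhERERERERERERERERERERERESIiIiIiIiIiIiIiIiIiERERERERERERERERERERERERIiIiIiIiIiIiIiIiIiIzMxERERERERERERERERERERESIiIiIiIiIiIiIiIiIjMzMRERERERERERERERERERERIiIiIiIiIiIiIiIiIiMzMxEREREREREREREREREREREiIiIiIiIiIiIiIiIiIzMzMRERERERERERERERERERESIiIiIiIiIiIiIiIiIjMzMzEREREREREREREREREREREiIiIiIiIiIiIiIiIiMzMzMxERERERERERERERERERERERIiIiIiIiIiIiIiIzMzMzMRERERERERERERERERERERESIiIiIiIiIiIiIjMzMzMzMxERERERERERERERERERERIiIiIiIiIiIiIiMzMzMzMzMRERERERERERERERERERESIiIiIiIiIiIiIzMzMzMzMzMRERERERERERERERERERIiIiIiIiIhERETMzMzMzMzMzMzMRERERERERERERERERIiIiIiIhERERMzMzMzMzMzMzMzERERERERERERERERERESIiIhEREREzMzMzMzMzMzMzMxERERERERERERERERERERERERERETMzMzMzMzMzMzMzMxERERERERERERERERERERERERERMzMzMzMzMzMzMzMzMxEREREREREREREREREREREREREzMzMzMzMzMzMzMzMzMRERERERERERERERERERERERETMzMzMzMzMzMzMzMzMzMRERERERERERERERERERERERMzMzMzMzMzMzMzMzMzMzMREREREREREREREREREREREzMzMzMzMzMzMzMzMzMzMzMxERERERERERERERERERETMzMzMzMzMzMzMzMzMzMzMzERERERERERERERERERERMzMzMzMzMzMzMzMzMzMzMzMxEREREREREREREREREREzMzMzMzMzMzMzMzMzMzMzMzERERERERERERERERERETMzMzMzMzMzMzMzMzMzMzMzMxERERERERERERERERERMzMzMzMzMzMzMzMzMzMzMzMzEREREREREREREREREREzMzMzMzMzMzMzMzMzMzMzMzMRERERERERERERERERETMzMzMzMzMzMzMzMzMzMzMzMzERERERERERERERERERMzMzMzMzMzMzMzMzMzMzMzMzMxEREREREREREREREREzMzMzMzMzMzMzMzMzMzMzMzMzMRERERERERERERERETMzMzMzMzMzMzMzMzMzMzMzMzMzERERERERERERERERMzMzMzMzMzMzMzMzMzMzMzMzMzMxEREREREREREREREzMzMzMzMzMzMzMzMzMzMzMzMzMzERERERERERERERETMzMzMzMzMzMzMzMzMzMzMzMzMzMxERERERERERERERMzMzMzMzMzMzMzMzMzMzMzMzMzMzMREREREREREREREzMzMzMzMzMzMzMzMzMzMzMzMzMzMzERERERERERERETMzMzMzMzMzMzMzMzMzMzMzMzMzMzMRERERERERERERMzMzMzMzMzMzMzMzMzMzMzMzMzMzMzEREREREREREREzMzMzMzMzMzMzMzMzMzMzMzMzMzMzMRERERERERERETMzMzMzMzMzMzMzMzMzMzMzMzMzMzMxERERERERERER"/>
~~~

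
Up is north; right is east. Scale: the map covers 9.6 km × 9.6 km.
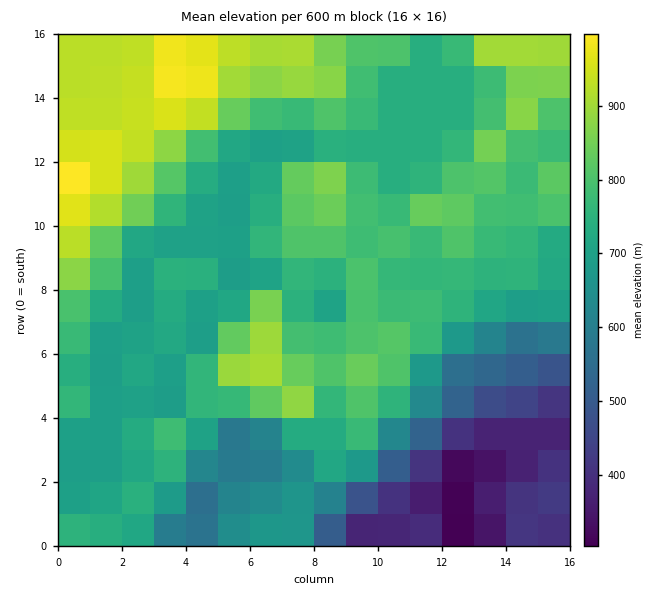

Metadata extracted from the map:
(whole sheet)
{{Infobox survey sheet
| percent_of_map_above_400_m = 93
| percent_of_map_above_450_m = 91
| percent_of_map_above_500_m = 89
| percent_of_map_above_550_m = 87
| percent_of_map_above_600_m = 83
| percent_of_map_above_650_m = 80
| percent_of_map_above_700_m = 66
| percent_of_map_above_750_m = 48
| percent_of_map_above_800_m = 31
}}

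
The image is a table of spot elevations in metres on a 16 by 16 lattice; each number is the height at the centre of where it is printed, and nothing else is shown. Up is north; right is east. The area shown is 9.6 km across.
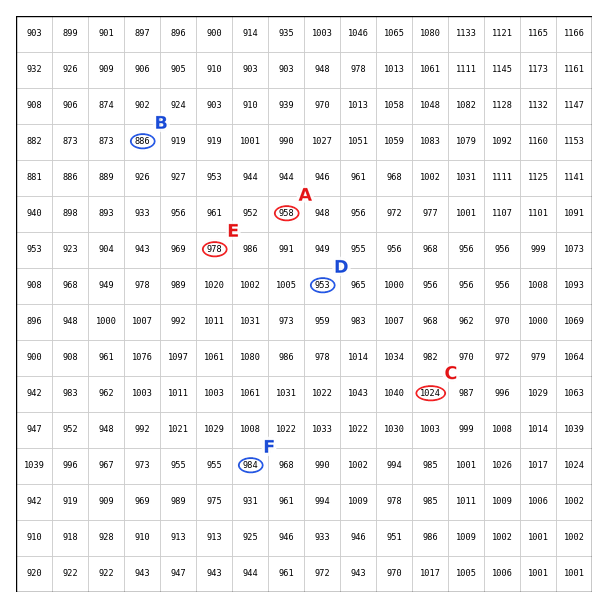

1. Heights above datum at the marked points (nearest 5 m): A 960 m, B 885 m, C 1025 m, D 955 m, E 980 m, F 985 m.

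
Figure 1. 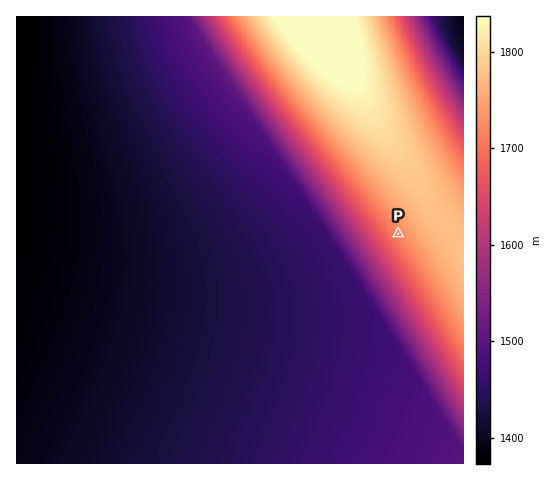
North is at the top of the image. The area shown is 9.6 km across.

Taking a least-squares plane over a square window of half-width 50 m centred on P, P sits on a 7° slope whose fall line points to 236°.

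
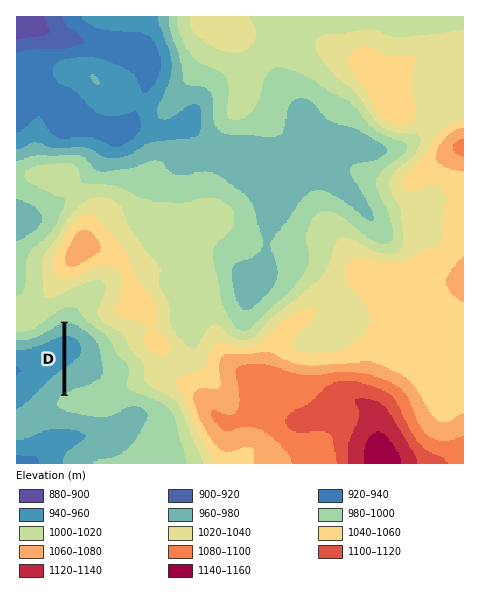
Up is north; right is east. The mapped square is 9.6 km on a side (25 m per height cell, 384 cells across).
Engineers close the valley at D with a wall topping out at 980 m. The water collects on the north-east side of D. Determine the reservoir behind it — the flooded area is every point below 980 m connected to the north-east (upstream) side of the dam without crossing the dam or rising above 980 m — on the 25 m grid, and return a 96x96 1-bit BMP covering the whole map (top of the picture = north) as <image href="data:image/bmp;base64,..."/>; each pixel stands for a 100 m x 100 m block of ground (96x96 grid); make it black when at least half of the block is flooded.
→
<image width="96" height="96" href="data:image/bmp;base64,Qk2+BAAAAAAAAD4AAAAoAAAAYAAAAGAAAAABAAEAAAAAAIAEAAATCwAAEwsAAAIAAAAAAAAA////AAAAAAAAAAAAAAAAAAAAAAAAAAAAAAAAAAAAAAAAAAAAAAAAAAAAAAAAAAAAAAAAAAAAAAAAAAAAAAAAAAAAAAAAAAAAAAAAAAAAAAAAAAAAAAAAAAAAAAAAAAAAAAAAAAAAAAAAAAAAAAAAAAAAAAAAAAAAAAAAAAAAAAAAAAAAAAAAAAAAAAAAAAAAAAAAAAAAAAAAAAAAAAAAAAAAAAAAAAAAAAAAAAAAAAAAAAAAAAAAAAAAAAAAAAAAAAAAAAAAAAAAHAAAAAAAAAAAAAAAH4AAAAAAAAAAAAAAH8AAAAAAAAAAAAAAH+AAAAAAAAAAAAAAH+AAAAAAAAAAAAAAH+AAAAAAAAAAAAAAH8AAAAAAAAAAAAAAH8AAAAAAAAAAAAAAH8AAAAAAAAAAAAAAH8AAAAAAAAAAAAAAH4AAAAAAAAAAAAAAHwAAAAAAAAAAAAAAHgAAAAAAAAAAAAAAGAAAAAAAAAAAAAAAAAAAAAAAAAAAAAAAAAAAAAAAAAAAAAAAAAAAAAAAAAAAAAAAAAAAAAAAAAAAAAAAAAAAAAAAAAAAAAAAAAAAAAAAAAAAAAAAAAAAAAAAAAAAAAAAAAAAAAAAAAAAAAAAAAAAAAAAAAAAAAAAAAAAAAAAAAAAAAAAAAAAAAAAAAAAAAAAAAAAAAAAAAAAAAAAAAAAAAAAAAAAAAAAAAAAAAAAAAAAAAAAAAAAAAAAAAAAAAAAAAAAAAAAAAAAAAAAAAAAAAAAAAAAAAAAAAAAAAAAAAAAAAAAAAAAAAAAAAAAAAAAAAAAAAAAAAAAAAAAAAAAAAAAAAAAAAAAAAAAAAAAAAAAAAAAAAAAAAAAAAAAAAAAAAAAAAAAAAAAAAAAAAAAAAAAAAAAAAAAAAAAAAAAAAAAAAAAAAAAAAAAAAAAAAAAAAAAAAAAAAAAAAAAAAAAAAAAAAAAAAAAAAAAAAAAAAAAAAAAAAAAAAAAAAAAAAAAAAAAAAAAAAAAAAAAAAAAAAAAAAAAAAAAAAAAAAAAAAAAAAAAAAAAAAAAAAAAAAAAAAAAAAAAAAAAAAAAAAAAAAAAAAAAAAAAAAAAAAAAAAAAAAAAAAAAAAAAAAAAAAAAAAAAAAAAAAAAAAAAAAAAAAAAAAAAAAAAAAAAAAAAAAAAAAAAAAAAAAAAAAAAAAAAAAAAAAAAAAAAAAAAAAAAAAAAAAAAAAAAAAAAAAAAAAAAAAAAAAAAAAAAAAAAAAAAAAAAAAAAAAAAAAAAAAAAAAAAAAAAAAAAAAAAAAAAAAAAAAAAAAAAAAAAAAAAAAAAAAAAAAAAAAAAAAAAAAAAAAAAAAAAAAAAAAAAAAAAAAAAAAAAAAAAAAAAAAAAAAAAAAAAAAAAAAAAAAAAAAAAAAAAAAAAAAAAAAAAAAAAAAAAAAAAAAAAAAAAAAAAAAAAAAAAAAAAAAAAAAAAAAAAAAAAAAAAAAAAAAAAAAAAAAAAAAAAAAAAAAAAAAAAAAAAAAAAAAAAAAAAAAAAAAAAAAAAAAAAAAAAAAAAAAAAAAAAAAA="/>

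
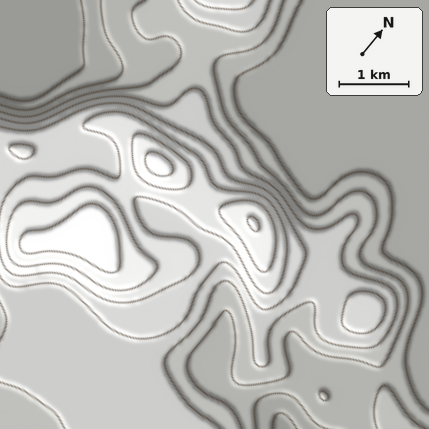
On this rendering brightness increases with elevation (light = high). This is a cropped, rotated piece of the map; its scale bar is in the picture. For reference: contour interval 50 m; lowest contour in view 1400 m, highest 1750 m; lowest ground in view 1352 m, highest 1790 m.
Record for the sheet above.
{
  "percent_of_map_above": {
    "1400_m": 96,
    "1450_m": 78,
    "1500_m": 63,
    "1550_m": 49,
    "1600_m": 29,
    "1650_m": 17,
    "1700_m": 8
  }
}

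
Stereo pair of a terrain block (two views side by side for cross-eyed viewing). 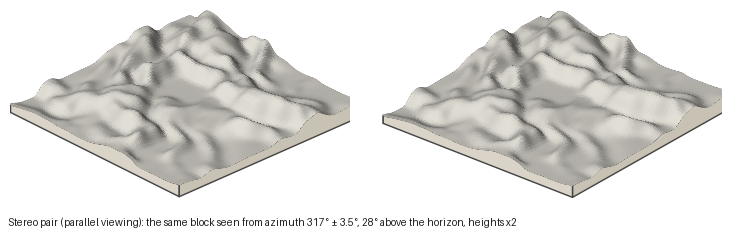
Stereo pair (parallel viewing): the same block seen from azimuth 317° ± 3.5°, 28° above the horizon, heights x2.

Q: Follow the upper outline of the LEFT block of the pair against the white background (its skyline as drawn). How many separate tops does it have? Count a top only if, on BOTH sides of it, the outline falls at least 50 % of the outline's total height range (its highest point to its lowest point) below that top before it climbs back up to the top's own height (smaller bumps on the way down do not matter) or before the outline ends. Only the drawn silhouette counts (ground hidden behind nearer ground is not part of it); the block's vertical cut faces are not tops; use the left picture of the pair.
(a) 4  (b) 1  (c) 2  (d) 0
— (b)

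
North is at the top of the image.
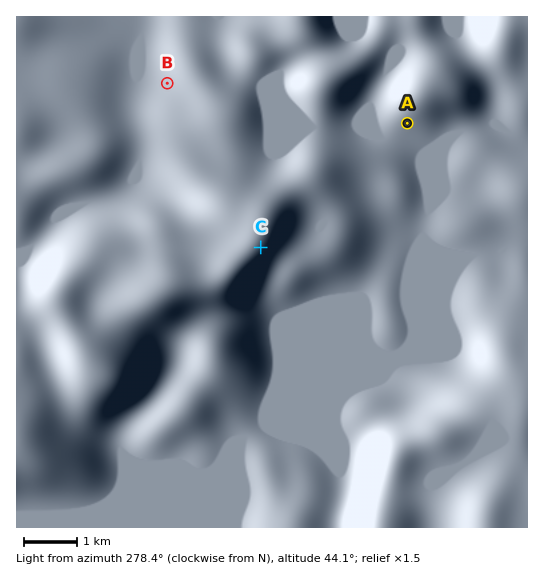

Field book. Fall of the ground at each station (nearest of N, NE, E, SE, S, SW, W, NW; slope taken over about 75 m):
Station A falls S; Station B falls W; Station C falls SE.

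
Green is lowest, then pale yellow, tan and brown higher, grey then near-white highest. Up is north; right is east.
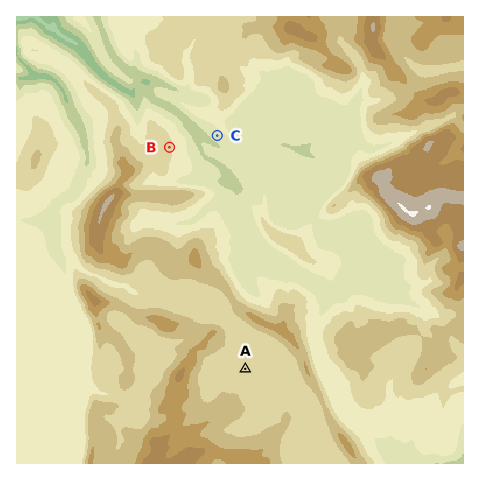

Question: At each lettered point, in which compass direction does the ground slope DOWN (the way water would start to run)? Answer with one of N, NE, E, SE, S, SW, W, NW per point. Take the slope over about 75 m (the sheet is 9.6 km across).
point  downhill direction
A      SE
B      E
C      SW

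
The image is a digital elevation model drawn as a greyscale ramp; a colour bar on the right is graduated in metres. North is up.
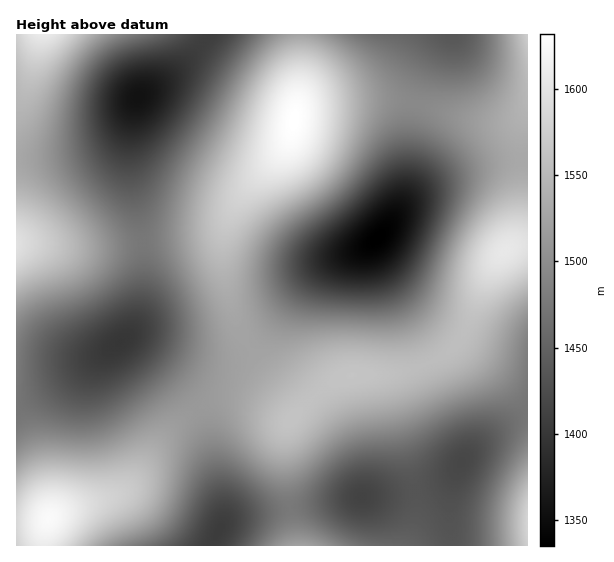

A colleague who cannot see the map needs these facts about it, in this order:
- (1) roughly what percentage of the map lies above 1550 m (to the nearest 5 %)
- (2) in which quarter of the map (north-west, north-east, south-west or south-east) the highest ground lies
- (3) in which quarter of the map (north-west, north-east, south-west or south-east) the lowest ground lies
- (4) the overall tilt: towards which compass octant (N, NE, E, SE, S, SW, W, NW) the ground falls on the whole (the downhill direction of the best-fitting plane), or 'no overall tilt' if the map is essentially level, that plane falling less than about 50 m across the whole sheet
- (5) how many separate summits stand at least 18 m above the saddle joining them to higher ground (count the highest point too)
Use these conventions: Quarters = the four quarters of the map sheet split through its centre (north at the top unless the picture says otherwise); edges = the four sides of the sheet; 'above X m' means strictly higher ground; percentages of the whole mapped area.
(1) About 20 % of the map lies above 1550 m.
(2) Look to the north-east quarter for the highest ground.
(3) The lowest point lies in the north-east quarter of the map.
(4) There is no overall tilt: the best-fitting plane is nearly level.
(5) There are 8 summits with 18 m or more of prominence.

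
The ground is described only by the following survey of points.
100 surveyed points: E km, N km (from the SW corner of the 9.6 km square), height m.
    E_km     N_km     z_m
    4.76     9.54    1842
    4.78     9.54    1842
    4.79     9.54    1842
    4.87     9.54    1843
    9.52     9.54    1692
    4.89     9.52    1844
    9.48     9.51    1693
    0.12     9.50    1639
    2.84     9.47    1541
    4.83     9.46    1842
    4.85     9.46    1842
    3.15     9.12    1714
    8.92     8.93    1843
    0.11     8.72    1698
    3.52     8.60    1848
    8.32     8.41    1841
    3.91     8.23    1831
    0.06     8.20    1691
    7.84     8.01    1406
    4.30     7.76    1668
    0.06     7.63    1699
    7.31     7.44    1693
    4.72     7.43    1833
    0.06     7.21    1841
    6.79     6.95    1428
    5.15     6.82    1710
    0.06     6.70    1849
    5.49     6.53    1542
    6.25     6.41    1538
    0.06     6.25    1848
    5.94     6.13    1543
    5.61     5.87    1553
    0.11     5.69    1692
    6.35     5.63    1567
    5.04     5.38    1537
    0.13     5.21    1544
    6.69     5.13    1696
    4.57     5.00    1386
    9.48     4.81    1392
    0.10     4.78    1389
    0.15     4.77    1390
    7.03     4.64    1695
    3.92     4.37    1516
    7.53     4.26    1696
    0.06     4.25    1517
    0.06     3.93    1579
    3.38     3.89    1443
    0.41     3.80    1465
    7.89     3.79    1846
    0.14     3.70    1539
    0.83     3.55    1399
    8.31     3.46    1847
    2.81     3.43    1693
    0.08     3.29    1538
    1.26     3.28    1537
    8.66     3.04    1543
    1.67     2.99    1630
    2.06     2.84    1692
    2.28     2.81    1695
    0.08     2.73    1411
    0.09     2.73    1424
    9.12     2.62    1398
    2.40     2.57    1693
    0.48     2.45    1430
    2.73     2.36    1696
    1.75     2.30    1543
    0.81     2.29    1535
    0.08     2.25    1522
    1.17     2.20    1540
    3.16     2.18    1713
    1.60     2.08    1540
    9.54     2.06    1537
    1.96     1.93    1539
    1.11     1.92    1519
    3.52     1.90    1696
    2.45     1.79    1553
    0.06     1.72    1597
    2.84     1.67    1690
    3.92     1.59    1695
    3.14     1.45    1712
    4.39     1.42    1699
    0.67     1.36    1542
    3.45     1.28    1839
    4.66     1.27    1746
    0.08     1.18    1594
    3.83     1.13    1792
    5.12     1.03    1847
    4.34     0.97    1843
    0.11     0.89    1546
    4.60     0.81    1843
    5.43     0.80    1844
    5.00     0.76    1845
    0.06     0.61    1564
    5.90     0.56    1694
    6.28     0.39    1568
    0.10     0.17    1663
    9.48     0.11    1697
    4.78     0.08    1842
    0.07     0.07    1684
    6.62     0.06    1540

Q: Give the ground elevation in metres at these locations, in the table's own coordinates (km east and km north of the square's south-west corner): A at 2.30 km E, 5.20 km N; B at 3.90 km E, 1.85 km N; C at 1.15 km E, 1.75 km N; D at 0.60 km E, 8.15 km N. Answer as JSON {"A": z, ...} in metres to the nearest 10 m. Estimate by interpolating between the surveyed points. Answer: {"A": 1690, "B": 1700, "C": 1530, "D": 1680}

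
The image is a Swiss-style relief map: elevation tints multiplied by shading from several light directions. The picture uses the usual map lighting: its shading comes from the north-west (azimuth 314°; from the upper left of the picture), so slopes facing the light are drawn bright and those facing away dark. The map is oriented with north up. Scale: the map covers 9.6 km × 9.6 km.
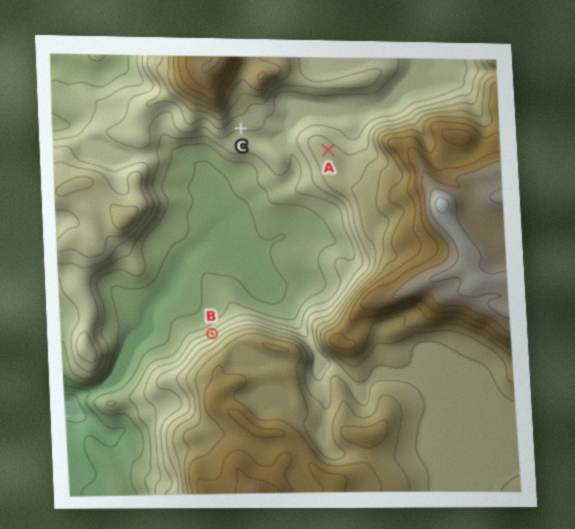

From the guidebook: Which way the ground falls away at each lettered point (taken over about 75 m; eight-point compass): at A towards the NE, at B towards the NW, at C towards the S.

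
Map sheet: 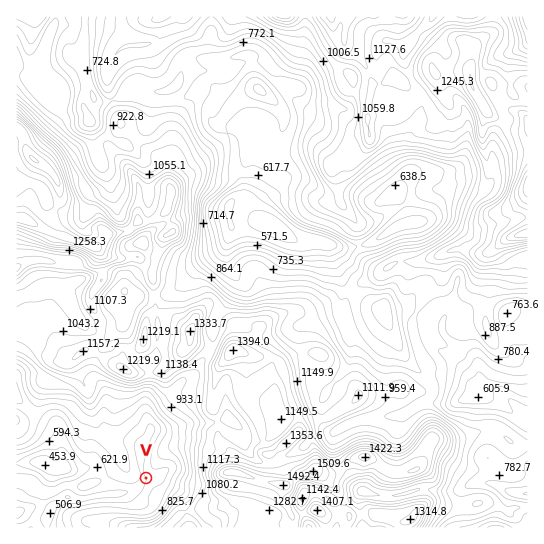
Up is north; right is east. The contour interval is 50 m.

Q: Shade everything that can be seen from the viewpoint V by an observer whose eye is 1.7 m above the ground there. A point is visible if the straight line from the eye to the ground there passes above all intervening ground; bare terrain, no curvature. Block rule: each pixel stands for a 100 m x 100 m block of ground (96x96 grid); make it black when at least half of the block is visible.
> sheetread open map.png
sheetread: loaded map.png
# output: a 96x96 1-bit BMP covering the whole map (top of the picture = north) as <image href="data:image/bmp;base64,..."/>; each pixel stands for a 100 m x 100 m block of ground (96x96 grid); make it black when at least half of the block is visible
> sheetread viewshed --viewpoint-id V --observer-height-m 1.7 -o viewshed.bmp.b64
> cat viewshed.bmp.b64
<image width="96" height="96" href="data:image/bmp;base64,Qk2+BAAAAAAAAD4AAAAoAAAAYAAAAGAAAAABAAEAAAAAAIAEAAATCwAAEwsAAAIAAAAAAAAA////AAAAAAAAAA/wAAAAAAAAAAAAAD/4AAAAAAAAAAAAD//8AAAAAAAAAAAAP/8eAAAAAAAAAAAAB/4fwAAAAAAAAAAAAH8f4AAAAAAAAAAAAAef/AAAAAAAAAAAAAHf/gAAAAAAAAAAAAP//AAAAAAAAAAAAAOP/AAAAAAAAAAAAAfH/gAAAAAAAAAAAAZD/AAAAAAAAAAAAAYD+AAAAAAAAAAAAA4H4AAAAAAAAAAAAAQH4AAAAAAAAAAAAAQD4AAAAAAAAAAAAAwA8AAAAAAAAAAAABwA8AAAAAAAAAAAAD4AYAAAAAAAAAAAAH4AAAAAAAAAAAAAAP4AeAAAAAAAAAAAA/4M+AAAAAAAAAAAB74f8AAAAAAAAAAAB78/kAAAAAAAAAAAB7/4EAAAAAAAAAAAB//4GAAAAAAAAAAAw//4CAAAAAAAAAAAQf/4CAAAAAAAAAABg//8CAAAAAAAAAAD5/AGBAAAAAAAAAAHfwAHBgAAAAAAAAAAHgADgQAAAAAAAAAADgADwQAAAAAAAAAAAAAAwAAAAAAAAAAAAAAAAAAAAAAAAAAAAAAAAAAAAAAAAAAAAAAAAAAAAAAAAAAAAAAAAAAAAAAAAAAAAAAAAAAAAAAAAAAAAAAAAAAAAAAAAAAAAAAAAAAAAAAAAAAAAAAAAAAAAAAAAAAAAAAAAAAAAAAAAAAAAAAAAAAAAAAAAAAAAAAAAAAAAAAAAAAAAAAAAAAAAAAAAAAAAAAAAAAAAAAAAAAAAAAAAAAAAAAAAAAAAAAAAAAAAAAAAAAAAAAAAAAAAAAAAAAAAAAAAAAAAAAAAAAAAAAAAAAAAAAAAAAAAAAAAAAAAAAAAAAAAAAAAAAAAAAAAAAAAAAAAAAAAAAAAAAAAAAAAAAAAAAAAAAAAAAAAAAAAAAAAAAAAAAAAAAAAAAAAAAAAAAAAAAAAAAAAAAAAAAAAAAAAAAAAAAAAAAAAAAAAAAAAAAAAAAAAAAAAAAAAAAAAAAAAAAAAAAAAAAAAAAAAAAAAAAAAAAAAAAAAAAAAAAAAAAAAAAAAAAAAAAAAAAAAAAAAAAAAAAAAAAAAAAAAAAAAAAAAAAAAAAAAAAAAAAAAAAAAAAAAAAAAAAAAAAAAAAAAAAAAAAAAAAAAAAAAAAAAAAAAAAAAAAAAAAAAAAAAAAAAAAAAAAAAAAAAAAAAAAAAAAAAAAAAAAAAAAAAAAAAAAAAAAAAAAAAAAAAAAAAAAAAAAAAAAAAAAAAAAAAAAAAAAAAAAAAAAAAAAAAAAAAAAAAAAAAAAAAAAAAAAAAAAAAAAAAAAAAAAAAAAAAAAAAAAAAAAAAAAAAAAAAAAAAAAAAAAAAAAAAAAAAAAAAAAAAAAAAAAAAAAAAAAAAAAAAAAAAAAAAAAAAAAAAAAAAAAAAAAAAAAAAAAAAAAAAAAAAAAAAAAAAAAAAAAAAAAAAAAAAAAAAAAAAAAAAAAAAAAAAAAAAAAAAAAAAAAAAAAAAAAAAAAAAAAAAAAAAAAAAAAAAAAAAAAAAAAAAAAAAAAAAAA="/>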